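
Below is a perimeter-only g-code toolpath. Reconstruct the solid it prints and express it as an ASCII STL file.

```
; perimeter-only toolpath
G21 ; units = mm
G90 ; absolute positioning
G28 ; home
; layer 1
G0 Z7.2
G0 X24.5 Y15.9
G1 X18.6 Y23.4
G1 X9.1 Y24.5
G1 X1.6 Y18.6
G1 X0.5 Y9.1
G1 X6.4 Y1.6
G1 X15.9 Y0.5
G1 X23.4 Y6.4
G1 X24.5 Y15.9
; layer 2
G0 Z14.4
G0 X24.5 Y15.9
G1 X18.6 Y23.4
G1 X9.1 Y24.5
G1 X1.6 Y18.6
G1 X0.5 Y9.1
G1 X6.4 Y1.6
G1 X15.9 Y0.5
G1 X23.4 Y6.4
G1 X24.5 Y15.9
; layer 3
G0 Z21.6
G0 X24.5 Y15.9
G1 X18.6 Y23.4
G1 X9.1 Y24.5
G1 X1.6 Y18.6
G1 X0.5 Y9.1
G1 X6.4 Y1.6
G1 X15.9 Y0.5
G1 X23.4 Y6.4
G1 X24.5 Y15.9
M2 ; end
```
solid part
  facet normal 0.0000 0.0000 -1.0000
    outer loop
      vertex 9.1 24.5 0.0
      vertex 18.6 23.4 0.0
      vertex 24.5 15.9 0.0
    endloop
  endfacet
  facet normal 0.0000 0.0000 -1.0000
    outer loop
      vertex 1.6 18.6 0.0
      vertex 9.1 24.5 0.0
      vertex 24.5 15.9 0.0
    endloop
  endfacet
  facet normal 0.0000 0.0000 -1.0000
    outer loop
      vertex 0.5 9.1 0.0
      vertex 1.6 18.6 0.0
      vertex 24.5 15.9 0.0
    endloop
  endfacet
  facet normal 0.0000 0.0000 -1.0000
    outer loop
      vertex 6.4 1.6 0.0
      vertex 0.5 9.1 0.0
      vertex 24.5 15.9 0.0
    endloop
  endfacet
  facet normal 0.0000 0.0000 -1.0000
    outer loop
      vertex 15.9 0.5 0.0
      vertex 6.4 1.6 0.0
      vertex 24.5 15.9 0.0
    endloop
  endfacet
  facet normal 0.0000 0.0000 -1.0000
    outer loop
      vertex 23.4 6.4 0.0
      vertex 15.9 0.5 0.0
      vertex 24.5 15.9 0.0
    endloop
  endfacet
  facet normal 0.0000 0.0000 1.0000
    outer loop
      vertex 24.5 15.9 21.6
      vertex 18.6 23.4 21.6
      vertex 9.1 24.5 21.6
    endloop
  endfacet
  facet normal 0.0000 0.0000 1.0000
    outer loop
      vertex 24.5 15.9 21.6
      vertex 9.1 24.5 21.6
      vertex 1.6 18.6 21.6
    endloop
  endfacet
  facet normal 0.0000 0.0000 1.0000
    outer loop
      vertex 24.5 15.9 21.6
      vertex 1.6 18.6 21.6
      vertex 0.5 9.1 21.6
    endloop
  endfacet
  facet normal 0.0000 0.0000 1.0000
    outer loop
      vertex 24.5 15.9 21.6
      vertex 0.5 9.1 21.6
      vertex 6.4 1.6 21.6
    endloop
  endfacet
  facet normal 0.0000 0.0000 1.0000
    outer loop
      vertex 24.5 15.9 21.6
      vertex 6.4 1.6 21.6
      vertex 15.9 0.5 21.6
    endloop
  endfacet
  facet normal 0.0000 0.0000 1.0000
    outer loop
      vertex 24.5 15.9 21.6
      vertex 15.9 0.5 21.6
      vertex 23.4 6.4 21.6
    endloop
  endfacet
  facet normal 0.7860 0.6183 0.0000
    outer loop
      vertex 24.5 15.9 0.0
      vertex 18.6 23.4 0.0
      vertex 18.6 23.4 21.6
    endloop
  endfacet
  facet normal 0.7860 0.6183 0.0000
    outer loop
      vertex 24.5 15.9 0.0
      vertex 18.6 23.4 21.6
      vertex 24.5 15.9 21.6
    endloop
  endfacet
  facet normal 0.1150 0.9934 0.0000
    outer loop
      vertex 18.6 23.4 0.0
      vertex 9.1 24.5 0.0
      vertex 9.1 24.5 21.6
    endloop
  endfacet
  facet normal 0.1150 0.9934 0.0000
    outer loop
      vertex 18.6 23.4 0.0
      vertex 9.1 24.5 21.6
      vertex 18.6 23.4 21.6
    endloop
  endfacet
  facet normal -0.6183 0.7860 0.0000
    outer loop
      vertex 9.1 24.5 0.0
      vertex 1.6 18.6 0.0
      vertex 1.6 18.6 21.6
    endloop
  endfacet
  facet normal -0.6183 0.7860 0.0000
    outer loop
      vertex 9.1 24.5 0.0
      vertex 1.6 18.6 21.6
      vertex 9.1 24.5 21.6
    endloop
  endfacet
  facet normal -0.9934 0.1150 0.0000
    outer loop
      vertex 1.6 18.6 0.0
      vertex 0.5 9.1 0.0
      vertex 0.5 9.1 21.6
    endloop
  endfacet
  facet normal -0.9934 0.1150 0.0000
    outer loop
      vertex 1.6 18.6 0.0
      vertex 0.5 9.1 21.6
      vertex 1.6 18.6 21.6
    endloop
  endfacet
  facet normal -0.7860 -0.6183 0.0000
    outer loop
      vertex 0.5 9.1 0.0
      vertex 6.4 1.6 0.0
      vertex 6.4 1.6 21.6
    endloop
  endfacet
  facet normal -0.7860 -0.6183 0.0000
    outer loop
      vertex 0.5 9.1 0.0
      vertex 6.4 1.6 21.6
      vertex 0.5 9.1 21.6
    endloop
  endfacet
  facet normal -0.1150 -0.9934 0.0000
    outer loop
      vertex 6.4 1.6 0.0
      vertex 15.9 0.5 0.0
      vertex 15.9 0.5 21.6
    endloop
  endfacet
  facet normal -0.1150 -0.9934 0.0000
    outer loop
      vertex 6.4 1.6 0.0
      vertex 15.9 0.5 21.6
      vertex 6.4 1.6 21.6
    endloop
  endfacet
  facet normal 0.6183 -0.7860 0.0000
    outer loop
      vertex 15.9 0.5 0.0
      vertex 23.4 6.4 0.0
      vertex 23.4 6.4 21.6
    endloop
  endfacet
  facet normal 0.6183 -0.7860 0.0000
    outer loop
      vertex 15.9 0.5 0.0
      vertex 23.4 6.4 21.6
      vertex 15.9 0.5 21.6
    endloop
  endfacet
  facet normal 0.9934 -0.1150 0.0000
    outer loop
      vertex 23.4 6.4 0.0
      vertex 24.5 15.9 0.0
      vertex 24.5 15.9 21.6
    endloop
  endfacet
  facet normal 0.9934 -0.1150 0.0000
    outer loop
      vertex 23.4 6.4 0.0
      vertex 24.5 15.9 21.6
      vertex 23.4 6.4 21.6
    endloop
  endfacet
endsolid part

The G0 Z moves step by Δz≈7.2 mm. Every layer's G1 loop is the same polygon, so the solid is a straight extrusion of it from z=0 to z≈21.6. Closing with flat bottom and top caps and triangulating gives 28 facets — a regular 8-sided prism (a cylinder approximated with 8 flat sides), circumscribed radius ≈ 12.5 mm, height ≈ 21.6 mm.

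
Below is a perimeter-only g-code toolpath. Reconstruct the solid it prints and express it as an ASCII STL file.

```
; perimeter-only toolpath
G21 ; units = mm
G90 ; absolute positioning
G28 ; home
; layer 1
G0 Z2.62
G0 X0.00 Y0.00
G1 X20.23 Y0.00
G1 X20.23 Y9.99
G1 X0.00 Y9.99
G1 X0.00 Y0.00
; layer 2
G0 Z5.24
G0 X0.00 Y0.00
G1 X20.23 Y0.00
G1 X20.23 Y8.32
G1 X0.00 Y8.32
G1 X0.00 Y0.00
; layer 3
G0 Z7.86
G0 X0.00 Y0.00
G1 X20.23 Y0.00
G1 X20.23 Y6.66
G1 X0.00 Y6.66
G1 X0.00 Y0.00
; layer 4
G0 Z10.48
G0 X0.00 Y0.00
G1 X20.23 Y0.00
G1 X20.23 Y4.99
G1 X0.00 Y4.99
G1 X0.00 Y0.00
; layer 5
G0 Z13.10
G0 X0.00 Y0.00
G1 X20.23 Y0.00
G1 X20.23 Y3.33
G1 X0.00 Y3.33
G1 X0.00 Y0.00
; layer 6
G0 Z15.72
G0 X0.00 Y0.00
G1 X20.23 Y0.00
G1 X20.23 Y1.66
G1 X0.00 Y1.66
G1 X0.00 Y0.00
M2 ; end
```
solid part
  facet normal 0.0000 0.0000 -1.0000
    outer loop
      vertex 20.23 11.65 0.00
      vertex 20.23 0.00 0.00
      vertex 0.00 0.00 0.00
    endloop
  endfacet
  facet normal 0.0000 0.0000 -1.0000
    outer loop
      vertex 0.00 11.65 0.00
      vertex 20.23 11.65 0.00
      vertex 0.00 0.00 0.00
    endloop
  endfacet
  facet normal 0.0000 -1.0000 0.0000
    outer loop
      vertex 0.00 0.00 0.00
      vertex 20.23 0.00 0.00
      vertex 20.23 0.00 18.34
    endloop
  endfacet
  facet normal 0.0000 -1.0000 0.0000
    outer loop
      vertex 0.00 0.00 0.00
      vertex 20.23 0.00 18.34
      vertex 0.00 0.00 18.34
    endloop
  endfacet
  facet normal 0.0000 0.8441 0.5362
    outer loop
      vertex 0.00 0.00 18.34
      vertex 20.23 0.00 18.34
      vertex 20.23 11.65 0.00
    endloop
  endfacet
  facet normal 0.0000 0.8441 0.5362
    outer loop
      vertex 0.00 0.00 18.34
      vertex 20.23 11.65 0.00
      vertex 0.00 11.65 0.00
    endloop
  endfacet
  facet normal -1.0000 0.0000 0.0000
    outer loop
      vertex 0.00 0.00 18.34
      vertex 0.00 11.65 0.00
      vertex 0.00 0.00 0.00
    endloop
  endfacet
  facet normal 1.0000 0.0000 0.0000
    outer loop
      vertex 20.23 0.00 0.00
      vertex 20.23 11.65 0.00
      vertex 20.23 0.00 18.34
    endloop
  endfacet
endsolid part

The G0 Z moves step by Δz≈2.62 mm. The G1 loops shrink linearly with z, so the solid tapers from its base footprint up to z≈18.3. Closing with a flat bottom cap and the tapered top and triangulating gives 8 facets — a wedge (ramp): 20.2 × 11.7 mm base, rising to 18.3 mm along the y=0 edge and sloping linearly to z=0 at y=11.7.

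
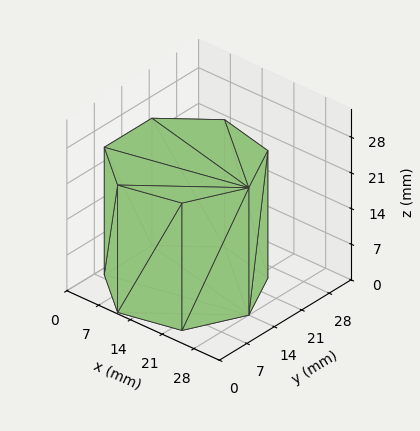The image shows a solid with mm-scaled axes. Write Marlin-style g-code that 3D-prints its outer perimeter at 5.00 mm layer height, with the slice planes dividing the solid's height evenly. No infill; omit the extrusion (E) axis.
Reading the render: the shape is a regular 7-sided prism (a cylinder approximated with 7 flat sides), circumscribed radius ≈ 14 mm, height ≈ 25 mm (dimensions read to the nearest mm from the axis ticks). For the g-code, the solid's height is divided into equal slices at the stated Δz and each level perimeter traced with G1 moves after a G0 lift.

; perimeter-only toolpath
G21 ; units = mm
G90 ; absolute positioning
G28 ; home
; layer 1
G0 Z5.00
G0 X28.00 Y14.00
G1 X22.73 Y24.95
G1 X10.88 Y27.65
G1 X1.39 Y20.07
G1 X1.39 Y7.93
G1 X10.88 Y0.35
G1 X22.73 Y3.05
G1 X28.00 Y14.00
; layer 2
G0 Z10.00
G0 X28.00 Y14.00
G1 X22.73 Y24.95
G1 X10.88 Y27.65
G1 X1.39 Y20.07
G1 X1.39 Y7.93
G1 X10.88 Y0.35
G1 X22.73 Y3.05
G1 X28.00 Y14.00
; layer 3
G0 Z15.00
G0 X28.00 Y14.00
G1 X22.73 Y24.95
G1 X10.88 Y27.65
G1 X1.39 Y20.07
G1 X1.39 Y7.93
G1 X10.88 Y0.35
G1 X22.73 Y3.05
G1 X28.00 Y14.00
; layer 4
G0 Z20.00
G0 X28.00 Y14.00
G1 X22.73 Y24.95
G1 X10.88 Y27.65
G1 X1.39 Y20.07
G1 X1.39 Y7.93
G1 X10.88 Y0.35
G1 X22.73 Y3.05
G1 X28.00 Y14.00
; layer 5
G0 Z25.00
G0 X28.00 Y14.00
G1 X22.73 Y24.95
G1 X10.88 Y27.65
G1 X1.39 Y20.07
G1 X1.39 Y7.93
G1 X10.88 Y0.35
G1 X22.73 Y3.05
G1 X28.00 Y14.00
M2 ; end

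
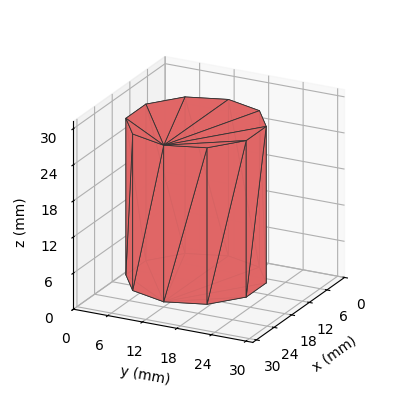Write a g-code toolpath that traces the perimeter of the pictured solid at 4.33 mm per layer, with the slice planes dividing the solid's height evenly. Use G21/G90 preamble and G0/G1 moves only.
Reading the render: the shape is a regular 10-sided prism (a cylinder approximated with 10 flat sides), circumscribed radius ≈ 11 mm, height ≈ 26 mm (dimensions read to the nearest mm from the axis ticks). For the g-code, the solid's height is divided into equal slices at the stated Δz and each level perimeter traced with G1 moves after a G0 lift.

; perimeter-only toolpath
G21 ; units = mm
G90 ; absolute positioning
G28 ; home
; layer 1
G0 Z4.33
G0 X22.00 Y11.00
G1 X19.90 Y17.47
G1 X14.40 Y21.46
G1 X7.60 Y21.46
G1 X2.10 Y17.47
G1 X0.00 Y11.00
G1 X2.10 Y4.53
G1 X7.60 Y0.54
G1 X14.40 Y0.54
G1 X19.90 Y4.53
G1 X22.00 Y11.00
; layer 2
G0 Z8.67
G0 X22.00 Y11.00
G1 X19.90 Y17.47
G1 X14.40 Y21.46
G1 X7.60 Y21.46
G1 X2.10 Y17.47
G1 X0.00 Y11.00
G1 X2.10 Y4.53
G1 X7.60 Y0.54
G1 X14.40 Y0.54
G1 X19.90 Y4.53
G1 X22.00 Y11.00
; layer 3
G0 Z13.00
G0 X22.00 Y11.00
G1 X19.90 Y17.47
G1 X14.40 Y21.46
G1 X7.60 Y21.46
G1 X2.10 Y17.47
G1 X0.00 Y11.00
G1 X2.10 Y4.53
G1 X7.60 Y0.54
G1 X14.40 Y0.54
G1 X19.90 Y4.53
G1 X22.00 Y11.00
; layer 4
G0 Z17.33
G0 X22.00 Y11.00
G1 X19.90 Y17.47
G1 X14.40 Y21.46
G1 X7.60 Y21.46
G1 X2.10 Y17.47
G1 X0.00 Y11.00
G1 X2.10 Y4.53
G1 X7.60 Y0.54
G1 X14.40 Y0.54
G1 X19.90 Y4.53
G1 X22.00 Y11.00
; layer 5
G0 Z21.67
G0 X22.00 Y11.00
G1 X19.90 Y17.47
G1 X14.40 Y21.46
G1 X7.60 Y21.46
G1 X2.10 Y17.47
G1 X0.00 Y11.00
G1 X2.10 Y4.53
G1 X7.60 Y0.54
G1 X14.40 Y0.54
G1 X19.90 Y4.53
G1 X22.00 Y11.00
; layer 6
G0 Z26.00
G0 X22.00 Y11.00
G1 X19.90 Y17.47
G1 X14.40 Y21.46
G1 X7.60 Y21.46
G1 X2.10 Y17.47
G1 X0.00 Y11.00
G1 X2.10 Y4.53
G1 X7.60 Y0.54
G1 X14.40 Y0.54
G1 X19.90 Y4.53
G1 X22.00 Y11.00
M2 ; end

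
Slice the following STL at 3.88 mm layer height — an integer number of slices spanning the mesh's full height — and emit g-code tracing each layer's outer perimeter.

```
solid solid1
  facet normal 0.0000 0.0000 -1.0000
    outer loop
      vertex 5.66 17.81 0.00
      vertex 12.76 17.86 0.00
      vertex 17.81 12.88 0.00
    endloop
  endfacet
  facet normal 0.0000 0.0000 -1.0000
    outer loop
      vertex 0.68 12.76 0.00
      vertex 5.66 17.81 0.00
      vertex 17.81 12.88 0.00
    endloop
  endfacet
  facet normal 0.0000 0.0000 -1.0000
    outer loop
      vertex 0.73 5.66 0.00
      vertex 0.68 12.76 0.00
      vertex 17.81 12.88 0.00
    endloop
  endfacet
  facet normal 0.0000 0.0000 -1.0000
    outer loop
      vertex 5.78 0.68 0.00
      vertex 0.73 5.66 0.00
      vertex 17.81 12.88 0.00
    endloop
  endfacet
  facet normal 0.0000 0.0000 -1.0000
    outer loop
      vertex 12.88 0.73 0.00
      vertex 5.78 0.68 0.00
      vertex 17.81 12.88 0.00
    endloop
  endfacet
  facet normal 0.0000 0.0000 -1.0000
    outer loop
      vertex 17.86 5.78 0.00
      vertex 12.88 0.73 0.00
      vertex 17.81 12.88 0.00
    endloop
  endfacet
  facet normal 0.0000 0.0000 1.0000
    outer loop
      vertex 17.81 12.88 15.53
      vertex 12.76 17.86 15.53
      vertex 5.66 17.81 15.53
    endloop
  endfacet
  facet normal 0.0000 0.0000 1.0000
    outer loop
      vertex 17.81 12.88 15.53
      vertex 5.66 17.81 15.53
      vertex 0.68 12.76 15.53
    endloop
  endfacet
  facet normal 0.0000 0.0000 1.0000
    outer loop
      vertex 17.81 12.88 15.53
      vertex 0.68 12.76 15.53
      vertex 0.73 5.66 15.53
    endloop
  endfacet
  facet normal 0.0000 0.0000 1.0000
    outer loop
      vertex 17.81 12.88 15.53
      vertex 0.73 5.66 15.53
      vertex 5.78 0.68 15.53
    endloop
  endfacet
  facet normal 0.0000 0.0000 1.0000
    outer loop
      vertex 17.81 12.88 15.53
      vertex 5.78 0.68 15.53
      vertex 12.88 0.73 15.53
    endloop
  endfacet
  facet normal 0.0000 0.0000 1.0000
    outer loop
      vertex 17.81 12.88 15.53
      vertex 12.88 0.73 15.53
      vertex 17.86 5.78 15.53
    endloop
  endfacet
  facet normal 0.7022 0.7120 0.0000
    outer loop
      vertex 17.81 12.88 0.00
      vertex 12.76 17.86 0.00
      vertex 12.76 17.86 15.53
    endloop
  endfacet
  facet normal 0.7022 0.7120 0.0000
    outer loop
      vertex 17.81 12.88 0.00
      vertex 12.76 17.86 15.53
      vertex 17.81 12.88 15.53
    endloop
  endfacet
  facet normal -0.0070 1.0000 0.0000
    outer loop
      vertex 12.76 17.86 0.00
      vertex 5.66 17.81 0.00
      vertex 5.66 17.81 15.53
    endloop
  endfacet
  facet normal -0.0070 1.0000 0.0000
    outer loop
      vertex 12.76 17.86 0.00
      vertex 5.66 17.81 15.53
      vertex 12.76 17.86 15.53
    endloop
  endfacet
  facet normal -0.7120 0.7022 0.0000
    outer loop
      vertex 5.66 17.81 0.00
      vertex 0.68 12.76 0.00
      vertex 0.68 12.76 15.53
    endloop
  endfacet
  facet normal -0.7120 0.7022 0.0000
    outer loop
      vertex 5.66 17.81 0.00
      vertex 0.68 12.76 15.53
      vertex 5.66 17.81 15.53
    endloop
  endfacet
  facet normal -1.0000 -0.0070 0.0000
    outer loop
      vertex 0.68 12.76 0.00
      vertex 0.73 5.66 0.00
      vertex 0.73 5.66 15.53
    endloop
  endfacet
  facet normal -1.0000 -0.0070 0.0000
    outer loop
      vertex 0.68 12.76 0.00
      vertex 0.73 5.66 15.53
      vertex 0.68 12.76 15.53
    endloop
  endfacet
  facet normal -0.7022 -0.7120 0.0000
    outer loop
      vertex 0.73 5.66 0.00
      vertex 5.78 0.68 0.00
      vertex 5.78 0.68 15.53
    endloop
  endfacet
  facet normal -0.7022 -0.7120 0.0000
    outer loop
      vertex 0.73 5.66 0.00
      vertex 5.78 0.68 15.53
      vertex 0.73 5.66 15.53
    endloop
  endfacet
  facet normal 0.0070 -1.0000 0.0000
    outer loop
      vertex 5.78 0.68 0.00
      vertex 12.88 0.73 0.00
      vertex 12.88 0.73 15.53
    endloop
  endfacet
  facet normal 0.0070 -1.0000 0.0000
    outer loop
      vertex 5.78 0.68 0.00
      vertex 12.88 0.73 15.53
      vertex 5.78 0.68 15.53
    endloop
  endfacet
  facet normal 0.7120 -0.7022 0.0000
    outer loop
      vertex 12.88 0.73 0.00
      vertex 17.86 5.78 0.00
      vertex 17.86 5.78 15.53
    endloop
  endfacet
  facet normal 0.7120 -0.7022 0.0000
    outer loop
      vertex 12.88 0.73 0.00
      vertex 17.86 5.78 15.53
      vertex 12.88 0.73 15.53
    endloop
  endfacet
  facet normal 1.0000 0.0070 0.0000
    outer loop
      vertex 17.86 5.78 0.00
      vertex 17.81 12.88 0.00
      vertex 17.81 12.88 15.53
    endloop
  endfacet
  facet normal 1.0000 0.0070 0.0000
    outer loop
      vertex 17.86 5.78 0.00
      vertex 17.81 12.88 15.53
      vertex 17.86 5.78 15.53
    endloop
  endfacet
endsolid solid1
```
; perimeter-only toolpath
G21 ; units = mm
G90 ; absolute positioning
G28 ; home
; layer 1
G0 Z3.88
G0 X17.81 Y12.88
G1 X12.76 Y17.86
G1 X5.66 Y17.81
G1 X0.68 Y12.76
G1 X0.73 Y5.66
G1 X5.78 Y0.68
G1 X12.88 Y0.73
G1 X17.86 Y5.78
G1 X17.81 Y12.88
; layer 2
G0 Z7.76
G0 X17.81 Y12.88
G1 X12.76 Y17.86
G1 X5.66 Y17.81
G1 X0.68 Y12.76
G1 X0.73 Y5.66
G1 X5.78 Y0.68
G1 X12.88 Y0.73
G1 X17.86 Y5.78
G1 X17.81 Y12.88
; layer 3
G0 Z11.65
G0 X17.81 Y12.88
G1 X12.76 Y17.86
G1 X5.66 Y17.81
G1 X0.68 Y12.76
G1 X0.73 Y5.66
G1 X5.78 Y0.68
G1 X12.88 Y0.73
G1 X17.86 Y5.78
G1 X17.81 Y12.88
; layer 4
G0 Z15.53
G0 X17.81 Y12.88
G1 X12.76 Y17.86
G1 X5.66 Y17.81
G1 X0.68 Y12.76
G1 X0.73 Y5.66
G1 X5.78 Y0.68
G1 X12.88 Y0.73
G1 X17.86 Y5.78
G1 X17.81 Y12.88
M2 ; end

The solid is a regular 8-sided prism (a cylinder approximated with 8 flat sides), circumscribed radius ≈ 9.27 mm, height ≈ 15.5 mm. Slicing at Δz = 3.88 mm — 4 equal slices spanning the solid's height, so layer i sits at z = i·h/4 — gives 4 non-empty perimeters. Each is a 8-segment closed polygon; G0 lifts to the layer z and rapids to the start vertex, then G1 traces the edges.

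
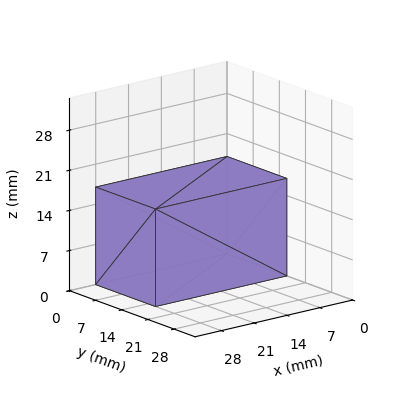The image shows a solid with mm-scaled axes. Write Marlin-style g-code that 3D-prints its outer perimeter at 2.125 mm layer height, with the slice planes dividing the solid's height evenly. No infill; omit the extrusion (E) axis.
Reading the render: the shape is a rectangular box, roughly 28 × 16 mm footprint and 17 mm tall (dimensions read to the nearest mm from the axis ticks). For the g-code, the solid's height is divided into equal slices at the stated Δz and each level perimeter traced with G1 moves after a G0 lift.

; perimeter-only toolpath
G21 ; units = mm
G90 ; absolute positioning
G28 ; home
; layer 1
G0 Z2.125
G0 X0.000 Y0.000
G1 X28.000 Y0.000
G1 X28.000 Y16.000
G1 X0.000 Y16.000
G1 X0.000 Y0.000
; layer 2
G0 Z4.250
G0 X0.000 Y0.000
G1 X28.000 Y0.000
G1 X28.000 Y16.000
G1 X0.000 Y16.000
G1 X0.000 Y0.000
; layer 3
G0 Z6.375
G0 X0.000 Y0.000
G1 X28.000 Y0.000
G1 X28.000 Y16.000
G1 X0.000 Y16.000
G1 X0.000 Y0.000
; layer 4
G0 Z8.500
G0 X0.000 Y0.000
G1 X28.000 Y0.000
G1 X28.000 Y16.000
G1 X0.000 Y16.000
G1 X0.000 Y0.000
; layer 5
G0 Z10.625
G0 X0.000 Y0.000
G1 X28.000 Y0.000
G1 X28.000 Y16.000
G1 X0.000 Y16.000
G1 X0.000 Y0.000
; layer 6
G0 Z12.750
G0 X0.000 Y0.000
G1 X28.000 Y0.000
G1 X28.000 Y16.000
G1 X0.000 Y16.000
G1 X0.000 Y0.000
; layer 7
G0 Z14.875
G0 X0.000 Y0.000
G1 X28.000 Y0.000
G1 X28.000 Y16.000
G1 X0.000 Y16.000
G1 X0.000 Y0.000
; layer 8
G0 Z17.000
G0 X0.000 Y0.000
G1 X28.000 Y0.000
G1 X28.000 Y16.000
G1 X0.000 Y16.000
G1 X0.000 Y0.000
M2 ; end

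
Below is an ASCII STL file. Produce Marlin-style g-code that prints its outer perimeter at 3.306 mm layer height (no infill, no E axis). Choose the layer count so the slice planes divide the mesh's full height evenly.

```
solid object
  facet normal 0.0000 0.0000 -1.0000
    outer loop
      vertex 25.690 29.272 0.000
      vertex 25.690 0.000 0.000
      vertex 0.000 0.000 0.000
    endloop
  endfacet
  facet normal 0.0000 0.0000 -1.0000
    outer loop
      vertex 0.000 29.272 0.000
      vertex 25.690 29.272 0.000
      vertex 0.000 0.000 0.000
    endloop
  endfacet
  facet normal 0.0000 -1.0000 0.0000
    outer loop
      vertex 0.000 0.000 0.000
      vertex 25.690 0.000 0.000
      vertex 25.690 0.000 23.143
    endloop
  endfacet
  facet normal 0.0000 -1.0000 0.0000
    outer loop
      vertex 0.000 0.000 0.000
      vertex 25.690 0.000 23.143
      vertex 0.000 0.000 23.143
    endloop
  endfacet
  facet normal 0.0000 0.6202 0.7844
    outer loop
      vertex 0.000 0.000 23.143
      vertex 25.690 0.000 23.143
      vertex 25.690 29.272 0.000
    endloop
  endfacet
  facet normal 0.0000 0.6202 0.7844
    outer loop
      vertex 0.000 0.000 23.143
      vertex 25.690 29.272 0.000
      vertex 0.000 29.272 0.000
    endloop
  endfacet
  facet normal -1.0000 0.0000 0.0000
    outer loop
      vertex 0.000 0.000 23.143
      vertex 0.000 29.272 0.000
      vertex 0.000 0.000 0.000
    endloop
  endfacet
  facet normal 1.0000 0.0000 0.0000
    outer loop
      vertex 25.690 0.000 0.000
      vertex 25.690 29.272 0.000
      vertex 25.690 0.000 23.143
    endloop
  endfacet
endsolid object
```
; perimeter-only toolpath
G21 ; units = mm
G90 ; absolute positioning
G28 ; home
; layer 1
G0 Z3.306
G0 X0.000 Y0.000
G1 X25.690 Y0.000
G1 X25.690 Y25.090
G1 X0.000 Y25.090
G1 X0.000 Y0.000
; layer 2
G0 Z6.612
G0 X0.000 Y0.000
G1 X25.690 Y0.000
G1 X25.690 Y20.909
G1 X0.000 Y20.909
G1 X0.000 Y0.000
; layer 3
G0 Z9.918
G0 X0.000 Y0.000
G1 X25.690 Y0.000
G1 X25.690 Y16.727
G1 X0.000 Y16.727
G1 X0.000 Y0.000
; layer 4
G0 Z13.225
G0 X0.000 Y0.000
G1 X25.690 Y0.000
G1 X25.690 Y12.545
G1 X0.000 Y12.545
G1 X0.000 Y0.000
; layer 5
G0 Z16.531
G0 X0.000 Y0.000
G1 X25.690 Y0.000
G1 X25.690 Y8.363
G1 X0.000 Y8.363
G1 X0.000 Y0.000
; layer 6
G0 Z19.837
G0 X0.000 Y0.000
G1 X25.690 Y0.000
G1 X25.690 Y4.182
G1 X0.000 Y4.182
G1 X0.000 Y0.000
M2 ; end

The solid is a wedge (ramp): 25.7 × 29.3 mm base, rising to 23.1 mm along the y=0 edge and sloping linearly to z=0 at y=29.3. Slicing at Δz = 3.306 mm — 7 equal slices spanning the solid's height, so layer i sits at z = i·h/7 — gives 6 non-empty perimeters. Each is a 4-segment closed polygon; G0 lifts to the layer z and rapids to the start vertex, then G1 traces the edges. The cross-section shrinks linearly with z (the slice at the apex is degenerate and omitted).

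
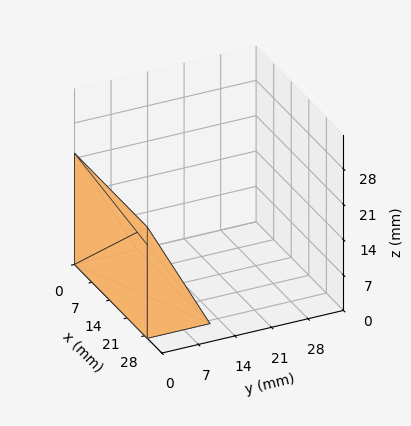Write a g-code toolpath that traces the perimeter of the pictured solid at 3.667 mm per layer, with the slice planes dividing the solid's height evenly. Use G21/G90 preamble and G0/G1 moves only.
Reading the render: the shape is a wedge (ramp): 29 × 12 mm base, rising to 22 mm along the y=0 edge and sloping linearly to z=0 at y=12 (dimensions read to the nearest mm from the axis ticks). For the g-code, the solid's height is divided into equal slices at the stated Δz and each level perimeter traced with G1 moves after a G0 lift.

; perimeter-only toolpath
G21 ; units = mm
G90 ; absolute positioning
G28 ; home
; layer 1
G0 Z3.667
G0 X0.000 Y0.000
G1 X29.000 Y0.000
G1 X29.000 Y10.000
G1 X0.000 Y10.000
G1 X0.000 Y0.000
; layer 2
G0 Z7.333
G0 X0.000 Y0.000
G1 X29.000 Y0.000
G1 X29.000 Y8.000
G1 X0.000 Y8.000
G1 X0.000 Y0.000
; layer 3
G0 Z11.000
G0 X0.000 Y0.000
G1 X29.000 Y0.000
G1 X29.000 Y6.000
G1 X0.000 Y6.000
G1 X0.000 Y0.000
; layer 4
G0 Z14.667
G0 X0.000 Y0.000
G1 X29.000 Y0.000
G1 X29.000 Y4.000
G1 X0.000 Y4.000
G1 X0.000 Y0.000
; layer 5
G0 Z18.333
G0 X0.000 Y0.000
G1 X29.000 Y0.000
G1 X29.000 Y2.000
G1 X0.000 Y2.000
G1 X0.000 Y0.000
M2 ; end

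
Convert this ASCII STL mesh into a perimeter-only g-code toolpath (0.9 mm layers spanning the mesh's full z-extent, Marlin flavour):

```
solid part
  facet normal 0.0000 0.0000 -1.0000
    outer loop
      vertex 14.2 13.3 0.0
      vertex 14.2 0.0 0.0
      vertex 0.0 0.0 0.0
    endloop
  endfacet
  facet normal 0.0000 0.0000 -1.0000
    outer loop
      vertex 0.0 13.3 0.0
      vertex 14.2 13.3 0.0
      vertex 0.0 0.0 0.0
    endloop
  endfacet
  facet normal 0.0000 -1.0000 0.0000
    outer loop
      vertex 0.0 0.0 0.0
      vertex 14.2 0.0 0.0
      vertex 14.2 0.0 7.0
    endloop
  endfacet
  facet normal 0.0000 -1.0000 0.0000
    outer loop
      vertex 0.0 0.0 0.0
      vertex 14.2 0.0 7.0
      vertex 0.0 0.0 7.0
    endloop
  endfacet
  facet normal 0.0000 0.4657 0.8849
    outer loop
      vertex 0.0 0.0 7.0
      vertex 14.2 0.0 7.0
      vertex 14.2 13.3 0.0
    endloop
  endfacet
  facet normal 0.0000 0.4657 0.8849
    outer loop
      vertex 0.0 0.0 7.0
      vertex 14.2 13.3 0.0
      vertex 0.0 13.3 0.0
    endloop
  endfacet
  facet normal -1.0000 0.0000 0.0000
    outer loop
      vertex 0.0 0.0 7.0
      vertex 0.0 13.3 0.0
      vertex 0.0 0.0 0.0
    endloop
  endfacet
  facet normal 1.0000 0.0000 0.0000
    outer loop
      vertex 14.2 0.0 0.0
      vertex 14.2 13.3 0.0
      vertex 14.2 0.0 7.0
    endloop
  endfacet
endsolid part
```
; perimeter-only toolpath
G21 ; units = mm
G90 ; absolute positioning
G28 ; home
; layer 1
G0 Z0.9
G0 X0.0 Y0.0
G1 X14.2 Y0.0
G1 X14.2 Y11.6
G1 X0.0 Y11.6
G1 X0.0 Y0.0
; layer 2
G0 Z1.8
G0 X0.0 Y0.0
G1 X14.2 Y0.0
G1 X14.2 Y10.0
G1 X0.0 Y10.0
G1 X0.0 Y0.0
; layer 3
G0 Z2.6
G0 X0.0 Y0.0
G1 X14.2 Y0.0
G1 X14.2 Y8.3
G1 X0.0 Y8.3
G1 X0.0 Y0.0
; layer 4
G0 Z3.5
G0 X0.0 Y0.0
G1 X14.2 Y0.0
G1 X14.2 Y6.7
G1 X0.0 Y6.7
G1 X0.0 Y0.0
; layer 5
G0 Z4.4
G0 X0.0 Y0.0
G1 X14.2 Y0.0
G1 X14.2 Y5.0
G1 X0.0 Y5.0
G1 X0.0 Y0.0
; layer 6
G0 Z5.2
G0 X0.0 Y0.0
G1 X14.2 Y0.0
G1 X14.2 Y3.3
G1 X0.0 Y3.3
G1 X0.0 Y0.0
; layer 7
G0 Z6.1
G0 X0.0 Y0.0
G1 X14.2 Y0.0
G1 X14.2 Y1.7
G1 X0.0 Y1.7
G1 X0.0 Y0.0
M2 ; end

The solid is a wedge (ramp): 14.2 × 13.3 mm base, rising to 7 mm along the y=0 edge and sloping linearly to z=0 at y=13.3. Slicing at Δz = 0.9 mm — 8 equal slices spanning the solid's height, so layer i sits at z = i·h/8 — gives 7 non-empty perimeters. Each is a 4-segment closed polygon; G0 lifts to the layer z and rapids to the start vertex, then G1 traces the edges. The cross-section shrinks linearly with z (the slice at the apex is degenerate and omitted).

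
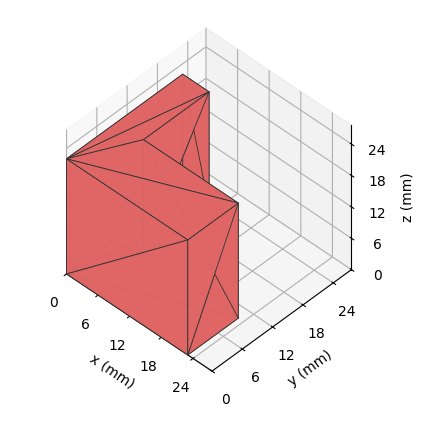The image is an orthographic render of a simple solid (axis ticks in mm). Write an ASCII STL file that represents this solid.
Reading the render: the shape is an L-shaped prism: outer 23 × 23 mm, arm thicknesses ≈ 10 mm (horizontal) and 5 mm (vertical), extruded 22 mm in z (dimensions read to the nearest mm from the axis ticks). For the STL, each face is triangulated and given an outward normal.

solid part
  facet normal 0.0000 0.0000 -1.0000
    outer loop
      vertex 23.000 10.000 0.000
      vertex 23.000 0.000 0.000
      vertex 0.000 0.000 0.000
    endloop
  endfacet
  facet normal 0.0000 0.0000 -1.0000
    outer loop
      vertex 5.000 10.000 0.000
      vertex 23.000 10.000 0.000
      vertex 0.000 0.000 0.000
    endloop
  endfacet
  facet normal 0.0000 0.0000 -1.0000
    outer loop
      vertex 5.000 23.000 0.000
      vertex 5.000 10.000 0.000
      vertex 0.000 0.000 0.000
    endloop
  endfacet
  facet normal 0.0000 0.0000 -1.0000
    outer loop
      vertex 0.000 23.000 0.000
      vertex 5.000 23.000 0.000
      vertex 0.000 0.000 0.000
    endloop
  endfacet
  facet normal 0.0000 0.0000 1.0000
    outer loop
      vertex 0.000 0.000 22.000
      vertex 23.000 0.000 22.000
      vertex 23.000 10.000 22.000
    endloop
  endfacet
  facet normal 0.0000 0.0000 1.0000
    outer loop
      vertex 0.000 0.000 22.000
      vertex 23.000 10.000 22.000
      vertex 5.000 10.000 22.000
    endloop
  endfacet
  facet normal 0.0000 0.0000 1.0000
    outer loop
      vertex 0.000 0.000 22.000
      vertex 5.000 10.000 22.000
      vertex 5.000 23.000 22.000
    endloop
  endfacet
  facet normal 0.0000 0.0000 1.0000
    outer loop
      vertex 0.000 0.000 22.000
      vertex 5.000 23.000 22.000
      vertex 0.000 23.000 22.000
    endloop
  endfacet
  facet normal 0.0000 -1.0000 0.0000
    outer loop
      vertex 0.000 0.000 0.000
      vertex 23.000 0.000 0.000
      vertex 23.000 0.000 22.000
    endloop
  endfacet
  facet normal 0.0000 -1.0000 0.0000
    outer loop
      vertex 0.000 0.000 0.000
      vertex 23.000 0.000 22.000
      vertex 0.000 0.000 22.000
    endloop
  endfacet
  facet normal 1.0000 0.0000 0.0000
    outer loop
      vertex 23.000 0.000 0.000
      vertex 23.000 10.000 0.000
      vertex 23.000 10.000 22.000
    endloop
  endfacet
  facet normal 1.0000 0.0000 0.0000
    outer loop
      vertex 23.000 0.000 0.000
      vertex 23.000 10.000 22.000
      vertex 23.000 0.000 22.000
    endloop
  endfacet
  facet normal 0.0000 1.0000 0.0000
    outer loop
      vertex 23.000 10.000 0.000
      vertex 5.000 10.000 0.000
      vertex 5.000 10.000 22.000
    endloop
  endfacet
  facet normal 0.0000 1.0000 0.0000
    outer loop
      vertex 23.000 10.000 0.000
      vertex 5.000 10.000 22.000
      vertex 23.000 10.000 22.000
    endloop
  endfacet
  facet normal 1.0000 0.0000 0.0000
    outer loop
      vertex 5.000 10.000 0.000
      vertex 5.000 23.000 0.000
      vertex 5.000 23.000 22.000
    endloop
  endfacet
  facet normal 1.0000 0.0000 0.0000
    outer loop
      vertex 5.000 10.000 0.000
      vertex 5.000 23.000 22.000
      vertex 5.000 10.000 22.000
    endloop
  endfacet
  facet normal 0.0000 1.0000 0.0000
    outer loop
      vertex 5.000 23.000 0.000
      vertex 0.000 23.000 0.000
      vertex 0.000 23.000 22.000
    endloop
  endfacet
  facet normal 0.0000 1.0000 0.0000
    outer loop
      vertex 5.000 23.000 0.000
      vertex 0.000 23.000 22.000
      vertex 5.000 23.000 22.000
    endloop
  endfacet
  facet normal -1.0000 0.0000 0.0000
    outer loop
      vertex 0.000 23.000 0.000
      vertex 0.000 0.000 0.000
      vertex 0.000 0.000 22.000
    endloop
  endfacet
  facet normal -1.0000 0.0000 0.0000
    outer loop
      vertex 0.000 23.000 0.000
      vertex 0.000 0.000 22.000
      vertex 0.000 23.000 22.000
    endloop
  endfacet
endsolid part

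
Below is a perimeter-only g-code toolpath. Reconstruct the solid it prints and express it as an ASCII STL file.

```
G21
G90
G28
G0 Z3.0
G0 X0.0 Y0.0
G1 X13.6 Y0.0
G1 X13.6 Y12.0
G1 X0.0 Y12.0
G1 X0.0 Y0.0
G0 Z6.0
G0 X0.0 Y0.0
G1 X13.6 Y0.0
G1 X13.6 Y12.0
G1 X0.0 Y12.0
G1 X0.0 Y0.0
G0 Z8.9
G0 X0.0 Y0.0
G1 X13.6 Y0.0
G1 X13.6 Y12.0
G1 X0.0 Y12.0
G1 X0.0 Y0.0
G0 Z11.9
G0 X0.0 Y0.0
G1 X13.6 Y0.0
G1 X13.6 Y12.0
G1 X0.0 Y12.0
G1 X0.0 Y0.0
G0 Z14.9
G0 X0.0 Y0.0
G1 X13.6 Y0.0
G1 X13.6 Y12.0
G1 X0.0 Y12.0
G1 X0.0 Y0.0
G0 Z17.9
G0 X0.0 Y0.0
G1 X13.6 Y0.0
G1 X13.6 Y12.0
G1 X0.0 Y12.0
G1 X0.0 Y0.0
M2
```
solid part
  facet normal 0.0000 0.0000 -1.0000
    outer loop
      vertex 13.6 12.0 0.0
      vertex 13.6 0.0 0.0
      vertex 0.0 0.0 0.0
    endloop
  endfacet
  facet normal 0.0000 0.0000 -1.0000
    outer loop
      vertex 0.0 12.0 0.0
      vertex 13.6 12.0 0.0
      vertex 0.0 0.0 0.0
    endloop
  endfacet
  facet normal 0.0000 0.0000 1.0000
    outer loop
      vertex 0.0 0.0 17.9
      vertex 13.6 0.0 17.9
      vertex 13.6 12.0 17.9
    endloop
  endfacet
  facet normal 0.0000 0.0000 1.0000
    outer loop
      vertex 0.0 0.0 17.9
      vertex 13.6 12.0 17.9
      vertex 0.0 12.0 17.9
    endloop
  endfacet
  facet normal 0.0000 -1.0000 0.0000
    outer loop
      vertex 0.0 0.0 0.0
      vertex 13.6 0.0 0.0
      vertex 13.6 0.0 17.9
    endloop
  endfacet
  facet normal 0.0000 -1.0000 0.0000
    outer loop
      vertex 0.0 0.0 0.0
      vertex 13.6 0.0 17.9
      vertex 0.0 0.0 17.9
    endloop
  endfacet
  facet normal 0.0000 1.0000 0.0000
    outer loop
      vertex 13.6 12.0 17.9
      vertex 13.6 12.0 0.0
      vertex 0.0 12.0 0.0
    endloop
  endfacet
  facet normal 0.0000 1.0000 0.0000
    outer loop
      vertex 0.0 12.0 17.9
      vertex 13.6 12.0 17.9
      vertex 0.0 12.0 0.0
    endloop
  endfacet
  facet normal -1.0000 0.0000 0.0000
    outer loop
      vertex 0.0 12.0 17.9
      vertex 0.0 12.0 0.0
      vertex 0.0 0.0 0.0
    endloop
  endfacet
  facet normal -1.0000 0.0000 0.0000
    outer loop
      vertex 0.0 0.0 17.9
      vertex 0.0 12.0 17.9
      vertex 0.0 0.0 0.0
    endloop
  endfacet
  facet normal 1.0000 0.0000 0.0000
    outer loop
      vertex 13.6 0.0 0.0
      vertex 13.6 12.0 0.0
      vertex 13.6 12.0 17.9
    endloop
  endfacet
  facet normal 1.0000 0.0000 0.0000
    outer loop
      vertex 13.6 0.0 0.0
      vertex 13.6 12.0 17.9
      vertex 13.6 0.0 17.9
    endloop
  endfacet
endsolid part

The G0 Z moves step by Δz≈3.0 mm. Every layer's G1 loop is the same polygon, so the solid is a straight extrusion of it from z=0 to z≈17.9. Closing with flat bottom and top caps and triangulating gives 12 facets — a rectangular box, roughly 13.6 × 12 mm footprint and 17.9 mm tall.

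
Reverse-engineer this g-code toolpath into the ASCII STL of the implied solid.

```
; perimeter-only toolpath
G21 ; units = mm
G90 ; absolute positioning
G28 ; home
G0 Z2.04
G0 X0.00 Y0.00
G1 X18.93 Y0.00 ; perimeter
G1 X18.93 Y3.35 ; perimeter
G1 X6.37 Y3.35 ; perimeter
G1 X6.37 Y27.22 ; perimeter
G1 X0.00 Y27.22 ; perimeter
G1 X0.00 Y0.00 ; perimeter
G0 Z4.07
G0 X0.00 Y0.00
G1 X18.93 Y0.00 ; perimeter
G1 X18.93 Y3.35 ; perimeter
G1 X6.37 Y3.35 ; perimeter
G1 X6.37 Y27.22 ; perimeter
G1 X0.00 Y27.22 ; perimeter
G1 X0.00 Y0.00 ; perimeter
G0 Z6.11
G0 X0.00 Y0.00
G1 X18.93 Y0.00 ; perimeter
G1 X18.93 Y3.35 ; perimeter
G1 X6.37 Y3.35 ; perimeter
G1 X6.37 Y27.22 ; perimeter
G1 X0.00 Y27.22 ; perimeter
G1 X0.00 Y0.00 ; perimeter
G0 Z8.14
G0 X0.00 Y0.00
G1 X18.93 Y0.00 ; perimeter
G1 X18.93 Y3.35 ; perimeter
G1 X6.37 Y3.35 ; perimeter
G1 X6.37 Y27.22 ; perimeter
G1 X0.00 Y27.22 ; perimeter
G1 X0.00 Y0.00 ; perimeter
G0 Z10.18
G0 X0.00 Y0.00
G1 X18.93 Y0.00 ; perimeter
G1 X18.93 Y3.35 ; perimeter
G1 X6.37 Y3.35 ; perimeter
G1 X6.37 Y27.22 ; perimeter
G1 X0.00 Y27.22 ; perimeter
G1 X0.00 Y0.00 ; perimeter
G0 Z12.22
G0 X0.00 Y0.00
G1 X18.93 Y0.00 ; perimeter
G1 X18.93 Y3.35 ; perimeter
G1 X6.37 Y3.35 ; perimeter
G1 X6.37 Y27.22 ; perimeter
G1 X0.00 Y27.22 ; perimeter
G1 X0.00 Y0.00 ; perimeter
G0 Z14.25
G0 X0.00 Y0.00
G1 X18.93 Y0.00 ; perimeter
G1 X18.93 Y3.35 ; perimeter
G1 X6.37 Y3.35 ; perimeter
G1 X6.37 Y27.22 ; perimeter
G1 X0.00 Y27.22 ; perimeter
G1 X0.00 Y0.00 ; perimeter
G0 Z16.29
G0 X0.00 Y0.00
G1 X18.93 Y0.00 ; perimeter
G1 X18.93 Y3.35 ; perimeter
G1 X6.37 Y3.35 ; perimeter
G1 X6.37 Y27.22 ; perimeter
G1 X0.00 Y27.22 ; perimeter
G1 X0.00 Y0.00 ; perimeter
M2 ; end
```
solid part
  facet normal 0.0000 0.0000 -1.0000
    outer loop
      vertex 18.93 3.35 0.00
      vertex 18.93 0.00 0.00
      vertex 0.00 0.00 0.00
    endloop
  endfacet
  facet normal 0.0000 0.0000 -1.0000
    outer loop
      vertex 6.37 3.35 0.00
      vertex 18.93 3.35 0.00
      vertex 0.00 0.00 0.00
    endloop
  endfacet
  facet normal 0.0000 0.0000 -1.0000
    outer loop
      vertex 6.37 27.22 0.00
      vertex 6.37 3.35 0.00
      vertex 0.00 0.00 0.00
    endloop
  endfacet
  facet normal 0.0000 0.0000 -1.0000
    outer loop
      vertex 0.00 27.22 0.00
      vertex 6.37 27.22 0.00
      vertex 0.00 0.00 0.00
    endloop
  endfacet
  facet normal 0.0000 0.0000 1.0000
    outer loop
      vertex 0.00 0.00 16.29
      vertex 18.93 0.00 16.29
      vertex 18.93 3.35 16.29
    endloop
  endfacet
  facet normal 0.0000 0.0000 1.0000
    outer loop
      vertex 0.00 0.00 16.29
      vertex 18.93 3.35 16.29
      vertex 6.37 3.35 16.29
    endloop
  endfacet
  facet normal 0.0000 0.0000 1.0000
    outer loop
      vertex 0.00 0.00 16.29
      vertex 6.37 3.35 16.29
      vertex 6.37 27.22 16.29
    endloop
  endfacet
  facet normal 0.0000 0.0000 1.0000
    outer loop
      vertex 0.00 0.00 16.29
      vertex 6.37 27.22 16.29
      vertex 0.00 27.22 16.29
    endloop
  endfacet
  facet normal 0.0000 -1.0000 0.0000
    outer loop
      vertex 0.00 0.00 0.00
      vertex 18.93 0.00 0.00
      vertex 18.93 0.00 16.29
    endloop
  endfacet
  facet normal 0.0000 -1.0000 0.0000
    outer loop
      vertex 0.00 0.00 0.00
      vertex 18.93 0.00 16.29
      vertex 0.00 0.00 16.29
    endloop
  endfacet
  facet normal 1.0000 0.0000 0.0000
    outer loop
      vertex 18.93 0.00 0.00
      vertex 18.93 3.35 0.00
      vertex 18.93 3.35 16.29
    endloop
  endfacet
  facet normal 1.0000 0.0000 0.0000
    outer loop
      vertex 18.93 0.00 0.00
      vertex 18.93 3.35 16.29
      vertex 18.93 0.00 16.29
    endloop
  endfacet
  facet normal 0.0000 1.0000 0.0000
    outer loop
      vertex 18.93 3.35 0.00
      vertex 6.37 3.35 0.00
      vertex 6.37 3.35 16.29
    endloop
  endfacet
  facet normal 0.0000 1.0000 0.0000
    outer loop
      vertex 18.93 3.35 0.00
      vertex 6.37 3.35 16.29
      vertex 18.93 3.35 16.29
    endloop
  endfacet
  facet normal 1.0000 0.0000 0.0000
    outer loop
      vertex 6.37 3.35 0.00
      vertex 6.37 27.22 0.00
      vertex 6.37 27.22 16.29
    endloop
  endfacet
  facet normal 1.0000 0.0000 0.0000
    outer loop
      vertex 6.37 3.35 0.00
      vertex 6.37 27.22 16.29
      vertex 6.37 3.35 16.29
    endloop
  endfacet
  facet normal 0.0000 1.0000 0.0000
    outer loop
      vertex 6.37 27.22 0.00
      vertex 0.00 27.22 0.00
      vertex 0.00 27.22 16.29
    endloop
  endfacet
  facet normal 0.0000 1.0000 0.0000
    outer loop
      vertex 6.37 27.22 0.00
      vertex 0.00 27.22 16.29
      vertex 6.37 27.22 16.29
    endloop
  endfacet
  facet normal -1.0000 0.0000 0.0000
    outer loop
      vertex 0.00 27.22 0.00
      vertex 0.00 0.00 0.00
      vertex 0.00 0.00 16.29
    endloop
  endfacet
  facet normal -1.0000 0.0000 0.0000
    outer loop
      vertex 0.00 27.22 0.00
      vertex 0.00 0.00 16.29
      vertex 0.00 27.22 16.29
    endloop
  endfacet
endsolid part

The G0 Z moves step by Δz≈2.04 mm. Every layer's G1 loop is the same polygon, so the solid is a straight extrusion of it from z=0 to z≈16.3. Closing with flat bottom and top caps and triangulating gives 20 facets — an L-shaped prism: outer 18.9 × 27.2 mm, arm thicknesses ≈ 3.35 mm (horizontal) and 6.37 mm (vertical), extruded 16.3 mm in z.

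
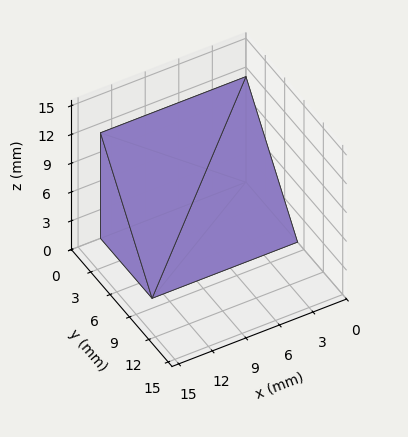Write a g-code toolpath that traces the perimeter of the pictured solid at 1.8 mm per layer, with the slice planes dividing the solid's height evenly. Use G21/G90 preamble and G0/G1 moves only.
Reading the render: the shape is a wedge (ramp): 13 × 8 mm base, rising to 11 mm along the y=0 edge and sloping linearly to z=0 at y=8 (dimensions read to the nearest mm from the axis ticks). For the g-code, the solid's height is divided into equal slices at the stated Δz and each level perimeter traced with G1 moves after a G0 lift.

; perimeter-only toolpath
G21 ; units = mm
G90 ; absolute positioning
G28 ; home
; layer 1
G0 Z1.8
G0 X0.0 Y0.0
G1 X13.0 Y0.0
G1 X13.0 Y6.7
G1 X0.0 Y6.7
G1 X0.0 Y0.0
; layer 2
G0 Z3.7
G0 X0.0 Y0.0
G1 X13.0 Y0.0
G1 X13.0 Y5.3
G1 X0.0 Y5.3
G1 X0.0 Y0.0
; layer 3
G0 Z5.5
G0 X0.0 Y0.0
G1 X13.0 Y0.0
G1 X13.0 Y4.0
G1 X0.0 Y4.0
G1 X0.0 Y0.0
; layer 4
G0 Z7.3
G0 X0.0 Y0.0
G1 X13.0 Y0.0
G1 X13.0 Y2.7
G1 X0.0 Y2.7
G1 X0.0 Y0.0
; layer 5
G0 Z9.2
G0 X0.0 Y0.0
G1 X13.0 Y0.0
G1 X13.0 Y1.3
G1 X0.0 Y1.3
G1 X0.0 Y0.0
M2 ; end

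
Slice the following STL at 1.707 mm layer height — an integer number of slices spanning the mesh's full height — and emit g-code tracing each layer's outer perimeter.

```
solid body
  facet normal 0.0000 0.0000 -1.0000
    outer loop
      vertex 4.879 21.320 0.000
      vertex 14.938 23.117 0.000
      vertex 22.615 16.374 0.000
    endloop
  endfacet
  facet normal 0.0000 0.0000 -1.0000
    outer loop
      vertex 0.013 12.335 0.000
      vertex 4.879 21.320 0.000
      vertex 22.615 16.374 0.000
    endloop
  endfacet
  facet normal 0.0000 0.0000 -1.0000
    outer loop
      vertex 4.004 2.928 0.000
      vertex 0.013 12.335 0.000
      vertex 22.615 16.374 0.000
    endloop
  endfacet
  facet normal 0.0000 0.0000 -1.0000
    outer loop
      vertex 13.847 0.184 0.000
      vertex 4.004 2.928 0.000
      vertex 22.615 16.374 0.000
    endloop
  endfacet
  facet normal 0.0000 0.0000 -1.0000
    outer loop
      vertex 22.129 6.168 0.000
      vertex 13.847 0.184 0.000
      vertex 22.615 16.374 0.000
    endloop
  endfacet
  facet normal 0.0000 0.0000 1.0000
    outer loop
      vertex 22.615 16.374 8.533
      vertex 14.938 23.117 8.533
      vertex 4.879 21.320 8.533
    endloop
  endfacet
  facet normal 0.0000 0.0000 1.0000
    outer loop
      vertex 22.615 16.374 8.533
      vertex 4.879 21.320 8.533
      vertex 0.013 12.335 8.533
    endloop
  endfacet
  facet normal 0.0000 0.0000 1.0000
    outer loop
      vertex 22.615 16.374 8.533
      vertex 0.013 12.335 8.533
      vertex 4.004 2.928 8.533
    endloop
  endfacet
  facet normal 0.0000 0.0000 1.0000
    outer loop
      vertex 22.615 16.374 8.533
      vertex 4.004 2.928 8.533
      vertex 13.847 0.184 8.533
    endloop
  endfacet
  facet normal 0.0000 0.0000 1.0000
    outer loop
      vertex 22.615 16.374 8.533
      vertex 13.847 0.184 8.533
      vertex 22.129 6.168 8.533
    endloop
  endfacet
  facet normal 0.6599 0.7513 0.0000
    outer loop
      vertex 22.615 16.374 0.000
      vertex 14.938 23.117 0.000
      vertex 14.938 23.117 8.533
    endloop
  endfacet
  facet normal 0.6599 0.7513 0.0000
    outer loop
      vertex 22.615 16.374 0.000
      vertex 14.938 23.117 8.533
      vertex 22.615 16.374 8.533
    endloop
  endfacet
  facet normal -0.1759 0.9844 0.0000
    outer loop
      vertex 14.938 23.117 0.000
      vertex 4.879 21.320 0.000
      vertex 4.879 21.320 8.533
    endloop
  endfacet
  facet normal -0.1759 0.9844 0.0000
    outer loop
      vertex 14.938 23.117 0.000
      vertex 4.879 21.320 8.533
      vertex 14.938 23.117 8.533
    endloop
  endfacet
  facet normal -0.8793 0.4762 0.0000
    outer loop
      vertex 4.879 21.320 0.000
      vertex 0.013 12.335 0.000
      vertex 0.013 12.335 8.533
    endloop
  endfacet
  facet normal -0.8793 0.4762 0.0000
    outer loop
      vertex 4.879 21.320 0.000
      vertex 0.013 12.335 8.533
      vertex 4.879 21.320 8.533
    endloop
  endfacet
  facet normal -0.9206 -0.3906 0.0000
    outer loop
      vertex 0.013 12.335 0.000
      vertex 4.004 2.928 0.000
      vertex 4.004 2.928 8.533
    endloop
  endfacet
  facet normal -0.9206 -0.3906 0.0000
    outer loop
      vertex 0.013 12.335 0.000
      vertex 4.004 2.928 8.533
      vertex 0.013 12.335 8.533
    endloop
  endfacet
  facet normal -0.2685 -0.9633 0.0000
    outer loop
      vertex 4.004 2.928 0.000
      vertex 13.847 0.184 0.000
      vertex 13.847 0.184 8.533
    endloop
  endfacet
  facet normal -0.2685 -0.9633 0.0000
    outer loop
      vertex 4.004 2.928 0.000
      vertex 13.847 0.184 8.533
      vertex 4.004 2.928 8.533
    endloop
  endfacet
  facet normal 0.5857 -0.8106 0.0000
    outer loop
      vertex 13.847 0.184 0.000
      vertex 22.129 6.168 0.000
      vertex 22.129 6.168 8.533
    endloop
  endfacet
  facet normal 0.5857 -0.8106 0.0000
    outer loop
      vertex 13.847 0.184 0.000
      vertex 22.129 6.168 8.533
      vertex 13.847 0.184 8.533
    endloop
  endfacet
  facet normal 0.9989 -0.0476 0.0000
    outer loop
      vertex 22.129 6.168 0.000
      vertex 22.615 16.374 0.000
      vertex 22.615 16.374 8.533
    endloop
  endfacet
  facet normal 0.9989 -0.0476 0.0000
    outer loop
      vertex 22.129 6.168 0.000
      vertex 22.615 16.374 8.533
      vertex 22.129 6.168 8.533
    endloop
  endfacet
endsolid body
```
; perimeter-only toolpath
G21 ; units = mm
G90 ; absolute positioning
G28 ; home
; layer 1
G0 Z1.707
G0 X22.615 Y16.374
G1 X14.938 Y23.117
G1 X4.879 Y21.320
G1 X0.013 Y12.335
G1 X4.004 Y2.928
G1 X13.847 Y0.184
G1 X22.129 Y6.168
G1 X22.615 Y16.374
; layer 2
G0 Z3.413
G0 X22.615 Y16.374
G1 X14.938 Y23.117
G1 X4.879 Y21.320
G1 X0.013 Y12.335
G1 X4.004 Y2.928
G1 X13.847 Y0.184
G1 X22.129 Y6.168
G1 X22.615 Y16.374
; layer 3
G0 Z5.120
G0 X22.615 Y16.374
G1 X14.938 Y23.117
G1 X4.879 Y21.320
G1 X0.013 Y12.335
G1 X4.004 Y2.928
G1 X13.847 Y0.184
G1 X22.129 Y6.168
G1 X22.615 Y16.374
; layer 4
G0 Z6.826
G0 X22.615 Y16.374
G1 X14.938 Y23.117
G1 X4.879 Y21.320
G1 X0.013 Y12.335
G1 X4.004 Y2.928
G1 X13.847 Y0.184
G1 X22.129 Y6.168
G1 X22.615 Y16.374
; layer 5
G0 Z8.533
G0 X22.615 Y16.374
G1 X14.938 Y23.117
G1 X4.879 Y21.320
G1 X0.013 Y12.335
G1 X4.004 Y2.928
G1 X13.847 Y0.184
G1 X22.129 Y6.168
G1 X22.615 Y16.374
M2 ; end

The solid is a regular 7-sided prism (a cylinder approximated with 7 flat sides), circumscribed radius ≈ 11.8 mm, height ≈ 8.53 mm. Slicing at Δz = 1.707 mm — 5 equal slices spanning the solid's height, so layer i sits at z = i·h/5 — gives 5 non-empty perimeters. Each is a 7-segment closed polygon; G0 lifts to the layer z and rapids to the start vertex, then G1 traces the edges.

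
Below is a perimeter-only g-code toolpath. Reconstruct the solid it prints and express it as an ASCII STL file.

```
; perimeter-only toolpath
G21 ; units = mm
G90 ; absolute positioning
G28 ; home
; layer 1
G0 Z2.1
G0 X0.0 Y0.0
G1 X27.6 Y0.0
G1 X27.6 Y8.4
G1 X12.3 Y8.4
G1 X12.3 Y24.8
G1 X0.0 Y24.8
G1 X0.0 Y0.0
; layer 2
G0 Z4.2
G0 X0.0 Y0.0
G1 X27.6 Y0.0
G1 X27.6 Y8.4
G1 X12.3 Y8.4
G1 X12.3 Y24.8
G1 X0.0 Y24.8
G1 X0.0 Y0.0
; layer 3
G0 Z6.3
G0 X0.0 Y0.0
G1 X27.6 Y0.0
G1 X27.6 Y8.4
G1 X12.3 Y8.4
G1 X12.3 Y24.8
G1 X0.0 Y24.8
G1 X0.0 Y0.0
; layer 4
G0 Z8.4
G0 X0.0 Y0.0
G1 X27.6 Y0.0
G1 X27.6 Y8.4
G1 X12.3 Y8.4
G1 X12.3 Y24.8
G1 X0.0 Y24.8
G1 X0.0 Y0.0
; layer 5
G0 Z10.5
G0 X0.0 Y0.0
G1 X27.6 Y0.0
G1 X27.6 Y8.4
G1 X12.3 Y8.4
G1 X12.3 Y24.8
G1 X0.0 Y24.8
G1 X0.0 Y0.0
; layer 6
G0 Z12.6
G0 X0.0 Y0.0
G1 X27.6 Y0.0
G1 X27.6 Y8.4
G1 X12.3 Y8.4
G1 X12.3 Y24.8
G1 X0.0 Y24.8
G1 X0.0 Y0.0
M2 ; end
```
solid part
  facet normal 0.0000 0.0000 -1.0000
    outer loop
      vertex 27.6 8.4 0.0
      vertex 27.6 0.0 0.0
      vertex 0.0 0.0 0.0
    endloop
  endfacet
  facet normal 0.0000 0.0000 -1.0000
    outer loop
      vertex 12.3 8.4 0.0
      vertex 27.6 8.4 0.0
      vertex 0.0 0.0 0.0
    endloop
  endfacet
  facet normal 0.0000 0.0000 -1.0000
    outer loop
      vertex 12.3 24.8 0.0
      vertex 12.3 8.4 0.0
      vertex 0.0 0.0 0.0
    endloop
  endfacet
  facet normal 0.0000 0.0000 -1.0000
    outer loop
      vertex 0.0 24.8 0.0
      vertex 12.3 24.8 0.0
      vertex 0.0 0.0 0.0
    endloop
  endfacet
  facet normal 0.0000 0.0000 1.0000
    outer loop
      vertex 0.0 0.0 12.6
      vertex 27.6 0.0 12.6
      vertex 27.6 8.4 12.6
    endloop
  endfacet
  facet normal 0.0000 0.0000 1.0000
    outer loop
      vertex 0.0 0.0 12.6
      vertex 27.6 8.4 12.6
      vertex 12.3 8.4 12.6
    endloop
  endfacet
  facet normal 0.0000 0.0000 1.0000
    outer loop
      vertex 0.0 0.0 12.6
      vertex 12.3 8.4 12.6
      vertex 12.3 24.8 12.6
    endloop
  endfacet
  facet normal 0.0000 0.0000 1.0000
    outer loop
      vertex 0.0 0.0 12.6
      vertex 12.3 24.8 12.6
      vertex 0.0 24.8 12.6
    endloop
  endfacet
  facet normal 0.0000 -1.0000 0.0000
    outer loop
      vertex 0.0 0.0 0.0
      vertex 27.6 0.0 0.0
      vertex 27.6 0.0 12.6
    endloop
  endfacet
  facet normal 0.0000 -1.0000 0.0000
    outer loop
      vertex 0.0 0.0 0.0
      vertex 27.6 0.0 12.6
      vertex 0.0 0.0 12.6
    endloop
  endfacet
  facet normal 1.0000 0.0000 0.0000
    outer loop
      vertex 27.6 0.0 0.0
      vertex 27.6 8.4 0.0
      vertex 27.6 8.4 12.6
    endloop
  endfacet
  facet normal 1.0000 0.0000 0.0000
    outer loop
      vertex 27.6 0.0 0.0
      vertex 27.6 8.4 12.6
      vertex 27.6 0.0 12.6
    endloop
  endfacet
  facet normal 0.0000 1.0000 0.0000
    outer loop
      vertex 27.6 8.4 0.0
      vertex 12.3 8.4 0.0
      vertex 12.3 8.4 12.6
    endloop
  endfacet
  facet normal 0.0000 1.0000 0.0000
    outer loop
      vertex 27.6 8.4 0.0
      vertex 12.3 8.4 12.6
      vertex 27.6 8.4 12.6
    endloop
  endfacet
  facet normal 1.0000 0.0000 0.0000
    outer loop
      vertex 12.3 8.4 0.0
      vertex 12.3 24.8 0.0
      vertex 12.3 24.8 12.6
    endloop
  endfacet
  facet normal 1.0000 0.0000 0.0000
    outer loop
      vertex 12.3 8.4 0.0
      vertex 12.3 24.8 12.6
      vertex 12.3 8.4 12.6
    endloop
  endfacet
  facet normal 0.0000 1.0000 0.0000
    outer loop
      vertex 12.3 24.8 0.0
      vertex 0.0 24.8 0.0
      vertex 0.0 24.8 12.6
    endloop
  endfacet
  facet normal 0.0000 1.0000 0.0000
    outer loop
      vertex 12.3 24.8 0.0
      vertex 0.0 24.8 12.6
      vertex 12.3 24.8 12.6
    endloop
  endfacet
  facet normal -1.0000 0.0000 0.0000
    outer loop
      vertex 0.0 24.8 0.0
      vertex 0.0 0.0 0.0
      vertex 0.0 0.0 12.6
    endloop
  endfacet
  facet normal -1.0000 0.0000 0.0000
    outer loop
      vertex 0.0 24.8 0.0
      vertex 0.0 0.0 12.6
      vertex 0.0 24.8 12.6
    endloop
  endfacet
endsolid part

The G0 Z moves step by Δz≈2.1 mm. Every layer's G1 loop is the same polygon, so the solid is a straight extrusion of it from z=0 to z≈12.6. Closing with flat bottom and top caps and triangulating gives 20 facets — an L-shaped prism: outer 27.6 × 24.8 mm, arm thicknesses ≈ 8.4 mm (horizontal) and 12.3 mm (vertical), extruded 12.6 mm in z.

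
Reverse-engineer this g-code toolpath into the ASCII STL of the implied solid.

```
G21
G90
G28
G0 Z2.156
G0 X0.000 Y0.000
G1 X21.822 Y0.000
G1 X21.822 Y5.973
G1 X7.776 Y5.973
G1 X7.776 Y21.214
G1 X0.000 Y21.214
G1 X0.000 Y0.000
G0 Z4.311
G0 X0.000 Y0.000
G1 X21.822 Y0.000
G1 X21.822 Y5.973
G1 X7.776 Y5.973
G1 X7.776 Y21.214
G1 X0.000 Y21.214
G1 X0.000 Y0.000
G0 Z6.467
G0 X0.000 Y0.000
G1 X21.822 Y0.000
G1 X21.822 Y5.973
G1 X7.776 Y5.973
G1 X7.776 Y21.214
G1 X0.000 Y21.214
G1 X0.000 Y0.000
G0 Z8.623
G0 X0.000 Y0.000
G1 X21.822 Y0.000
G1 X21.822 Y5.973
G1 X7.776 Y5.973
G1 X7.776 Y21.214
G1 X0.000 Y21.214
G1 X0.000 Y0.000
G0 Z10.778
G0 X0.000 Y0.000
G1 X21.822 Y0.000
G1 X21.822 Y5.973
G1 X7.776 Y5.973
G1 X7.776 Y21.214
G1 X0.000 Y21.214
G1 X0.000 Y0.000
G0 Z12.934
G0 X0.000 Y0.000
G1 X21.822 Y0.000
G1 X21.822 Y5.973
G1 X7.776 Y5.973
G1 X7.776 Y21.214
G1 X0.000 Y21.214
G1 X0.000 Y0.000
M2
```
solid part
  facet normal 0.0000 0.0000 -1.0000
    outer loop
      vertex 21.822 5.973 0.000
      vertex 21.822 0.000 0.000
      vertex 0.000 0.000 0.000
    endloop
  endfacet
  facet normal 0.0000 0.0000 -1.0000
    outer loop
      vertex 7.776 5.973 0.000
      vertex 21.822 5.973 0.000
      vertex 0.000 0.000 0.000
    endloop
  endfacet
  facet normal 0.0000 0.0000 -1.0000
    outer loop
      vertex 7.776 21.214 0.000
      vertex 7.776 5.973 0.000
      vertex 0.000 0.000 0.000
    endloop
  endfacet
  facet normal 0.0000 0.0000 -1.0000
    outer loop
      vertex 0.000 21.214 0.000
      vertex 7.776 21.214 0.000
      vertex 0.000 0.000 0.000
    endloop
  endfacet
  facet normal 0.0000 0.0000 1.0000
    outer loop
      vertex 0.000 0.000 12.934
      vertex 21.822 0.000 12.934
      vertex 21.822 5.973 12.934
    endloop
  endfacet
  facet normal 0.0000 0.0000 1.0000
    outer loop
      vertex 0.000 0.000 12.934
      vertex 21.822 5.973 12.934
      vertex 7.776 5.973 12.934
    endloop
  endfacet
  facet normal 0.0000 0.0000 1.0000
    outer loop
      vertex 0.000 0.000 12.934
      vertex 7.776 5.973 12.934
      vertex 7.776 21.214 12.934
    endloop
  endfacet
  facet normal 0.0000 0.0000 1.0000
    outer loop
      vertex 0.000 0.000 12.934
      vertex 7.776 21.214 12.934
      vertex 0.000 21.214 12.934
    endloop
  endfacet
  facet normal 0.0000 -1.0000 0.0000
    outer loop
      vertex 0.000 0.000 0.000
      vertex 21.822 0.000 0.000
      vertex 21.822 0.000 12.934
    endloop
  endfacet
  facet normal 0.0000 -1.0000 0.0000
    outer loop
      vertex 0.000 0.000 0.000
      vertex 21.822 0.000 12.934
      vertex 0.000 0.000 12.934
    endloop
  endfacet
  facet normal 1.0000 0.0000 0.0000
    outer loop
      vertex 21.822 0.000 0.000
      vertex 21.822 5.973 0.000
      vertex 21.822 5.973 12.934
    endloop
  endfacet
  facet normal 1.0000 0.0000 0.0000
    outer loop
      vertex 21.822 0.000 0.000
      vertex 21.822 5.973 12.934
      vertex 21.822 0.000 12.934
    endloop
  endfacet
  facet normal 0.0000 1.0000 0.0000
    outer loop
      vertex 21.822 5.973 0.000
      vertex 7.776 5.973 0.000
      vertex 7.776 5.973 12.934
    endloop
  endfacet
  facet normal 0.0000 1.0000 0.0000
    outer loop
      vertex 21.822 5.973 0.000
      vertex 7.776 5.973 12.934
      vertex 21.822 5.973 12.934
    endloop
  endfacet
  facet normal 1.0000 0.0000 0.0000
    outer loop
      vertex 7.776 5.973 0.000
      vertex 7.776 21.214 0.000
      vertex 7.776 21.214 12.934
    endloop
  endfacet
  facet normal 1.0000 0.0000 0.0000
    outer loop
      vertex 7.776 5.973 0.000
      vertex 7.776 21.214 12.934
      vertex 7.776 5.973 12.934
    endloop
  endfacet
  facet normal 0.0000 1.0000 0.0000
    outer loop
      vertex 7.776 21.214 0.000
      vertex 0.000 21.214 0.000
      vertex 0.000 21.214 12.934
    endloop
  endfacet
  facet normal 0.0000 1.0000 0.0000
    outer loop
      vertex 7.776 21.214 0.000
      vertex 0.000 21.214 12.934
      vertex 7.776 21.214 12.934
    endloop
  endfacet
  facet normal -1.0000 0.0000 0.0000
    outer loop
      vertex 0.000 21.214 0.000
      vertex 0.000 0.000 0.000
      vertex 0.000 0.000 12.934
    endloop
  endfacet
  facet normal -1.0000 0.0000 0.0000
    outer loop
      vertex 0.000 21.214 0.000
      vertex 0.000 0.000 12.934
      vertex 0.000 21.214 12.934
    endloop
  endfacet
endsolid part

The G0 Z moves step by Δz≈2.156 mm. Every layer's G1 loop is the same polygon, so the solid is a straight extrusion of it from z=0 to z≈12.9. Closing with flat bottom and top caps and triangulating gives 20 facets — an L-shaped prism: outer 21.8 × 21.2 mm, arm thicknesses ≈ 5.97 mm (horizontal) and 7.78 mm (vertical), extruded 12.9 mm in z.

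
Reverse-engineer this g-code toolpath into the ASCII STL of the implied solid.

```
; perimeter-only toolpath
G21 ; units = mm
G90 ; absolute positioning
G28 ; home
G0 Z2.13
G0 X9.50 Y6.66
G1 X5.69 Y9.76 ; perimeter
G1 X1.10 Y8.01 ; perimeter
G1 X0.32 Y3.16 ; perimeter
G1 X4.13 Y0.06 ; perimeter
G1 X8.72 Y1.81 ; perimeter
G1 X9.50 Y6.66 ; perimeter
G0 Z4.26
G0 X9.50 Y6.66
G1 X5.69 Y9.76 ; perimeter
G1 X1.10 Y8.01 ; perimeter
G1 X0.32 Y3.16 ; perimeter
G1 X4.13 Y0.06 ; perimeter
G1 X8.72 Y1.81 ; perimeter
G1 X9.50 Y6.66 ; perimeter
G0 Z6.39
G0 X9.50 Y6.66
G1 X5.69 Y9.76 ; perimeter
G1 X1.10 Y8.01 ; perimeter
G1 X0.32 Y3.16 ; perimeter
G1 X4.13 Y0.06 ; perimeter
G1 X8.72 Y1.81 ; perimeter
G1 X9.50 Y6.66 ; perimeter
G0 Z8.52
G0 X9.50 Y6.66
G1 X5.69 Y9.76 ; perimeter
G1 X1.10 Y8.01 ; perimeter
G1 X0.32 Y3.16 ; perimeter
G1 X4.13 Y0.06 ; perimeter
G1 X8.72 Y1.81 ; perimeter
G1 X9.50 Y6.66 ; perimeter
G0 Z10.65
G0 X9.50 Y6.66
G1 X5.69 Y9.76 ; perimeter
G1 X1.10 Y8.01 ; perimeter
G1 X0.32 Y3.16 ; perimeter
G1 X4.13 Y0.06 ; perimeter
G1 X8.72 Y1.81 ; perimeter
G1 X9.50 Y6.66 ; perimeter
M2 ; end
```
solid part
  facet normal 0.0000 0.0000 -1.0000
    outer loop
      vertex 1.10 8.01 0.00
      vertex 5.69 9.76 0.00
      vertex 9.50 6.66 0.00
    endloop
  endfacet
  facet normal 0.0000 0.0000 -1.0000
    outer loop
      vertex 0.32 3.16 0.00
      vertex 1.10 8.01 0.00
      vertex 9.50 6.66 0.00
    endloop
  endfacet
  facet normal 0.0000 0.0000 -1.0000
    outer loop
      vertex 4.13 0.06 0.00
      vertex 0.32 3.16 0.00
      vertex 9.50 6.66 0.00
    endloop
  endfacet
  facet normal 0.0000 0.0000 -1.0000
    outer loop
      vertex 8.72 1.81 0.00
      vertex 4.13 0.06 0.00
      vertex 9.50 6.66 0.00
    endloop
  endfacet
  facet normal 0.0000 0.0000 1.0000
    outer loop
      vertex 9.50 6.66 10.65
      vertex 5.69 9.76 10.65
      vertex 1.10 8.01 10.65
    endloop
  endfacet
  facet normal 0.0000 0.0000 1.0000
    outer loop
      vertex 9.50 6.66 10.65
      vertex 1.10 8.01 10.65
      vertex 0.32 3.16 10.65
    endloop
  endfacet
  facet normal 0.0000 0.0000 1.0000
    outer loop
      vertex 9.50 6.66 10.65
      vertex 0.32 3.16 10.65
      vertex 4.13 0.06 10.65
    endloop
  endfacet
  facet normal 0.0000 0.0000 1.0000
    outer loop
      vertex 9.50 6.66 10.65
      vertex 4.13 0.06 10.65
      vertex 8.72 1.81 10.65
    endloop
  endfacet
  facet normal 0.6311 0.7757 0.0000
    outer loop
      vertex 9.50 6.66 0.00
      vertex 5.69 9.76 0.00
      vertex 5.69 9.76 10.65
    endloop
  endfacet
  facet normal 0.6311 0.7757 0.0000
    outer loop
      vertex 9.50 6.66 0.00
      vertex 5.69 9.76 10.65
      vertex 9.50 6.66 10.65
    endloop
  endfacet
  facet normal -0.3562 0.9344 0.0000
    outer loop
      vertex 5.69 9.76 0.00
      vertex 1.10 8.01 0.00
      vertex 1.10 8.01 10.65
    endloop
  endfacet
  facet normal -0.3562 0.9344 0.0000
    outer loop
      vertex 5.69 9.76 0.00
      vertex 1.10 8.01 10.65
      vertex 5.69 9.76 10.65
    endloop
  endfacet
  facet normal -0.9873 0.1588 0.0000
    outer loop
      vertex 1.10 8.01 0.00
      vertex 0.32 3.16 0.00
      vertex 0.32 3.16 10.65
    endloop
  endfacet
  facet normal -0.9873 0.1588 0.0000
    outer loop
      vertex 1.10 8.01 0.00
      vertex 0.32 3.16 10.65
      vertex 1.10 8.01 10.65
    endloop
  endfacet
  facet normal -0.6311 -0.7757 0.0000
    outer loop
      vertex 0.32 3.16 0.00
      vertex 4.13 0.06 0.00
      vertex 4.13 0.06 10.65
    endloop
  endfacet
  facet normal -0.6311 -0.7757 0.0000
    outer loop
      vertex 0.32 3.16 0.00
      vertex 4.13 0.06 10.65
      vertex 0.32 3.16 10.65
    endloop
  endfacet
  facet normal 0.3562 -0.9344 0.0000
    outer loop
      vertex 4.13 0.06 0.00
      vertex 8.72 1.81 0.00
      vertex 8.72 1.81 10.65
    endloop
  endfacet
  facet normal 0.3562 -0.9344 0.0000
    outer loop
      vertex 4.13 0.06 0.00
      vertex 8.72 1.81 10.65
      vertex 4.13 0.06 10.65
    endloop
  endfacet
  facet normal 0.9873 -0.1588 0.0000
    outer loop
      vertex 8.72 1.81 0.00
      vertex 9.50 6.66 0.00
      vertex 9.50 6.66 10.65
    endloop
  endfacet
  facet normal 0.9873 -0.1588 0.0000
    outer loop
      vertex 8.72 1.81 0.00
      vertex 9.50 6.66 10.65
      vertex 8.72 1.81 10.65
    endloop
  endfacet
endsolid part

The G0 Z moves step by Δz≈2.13 mm. Every layer's G1 loop is the same polygon, so the solid is a straight extrusion of it from z=0 to z≈10.7. Closing with flat bottom and top caps and triangulating gives 20 facets — a regular 6-sided prism (a cylinder approximated with 6 flat sides), circumscribed radius ≈ 4.91 mm, height ≈ 10.7 mm.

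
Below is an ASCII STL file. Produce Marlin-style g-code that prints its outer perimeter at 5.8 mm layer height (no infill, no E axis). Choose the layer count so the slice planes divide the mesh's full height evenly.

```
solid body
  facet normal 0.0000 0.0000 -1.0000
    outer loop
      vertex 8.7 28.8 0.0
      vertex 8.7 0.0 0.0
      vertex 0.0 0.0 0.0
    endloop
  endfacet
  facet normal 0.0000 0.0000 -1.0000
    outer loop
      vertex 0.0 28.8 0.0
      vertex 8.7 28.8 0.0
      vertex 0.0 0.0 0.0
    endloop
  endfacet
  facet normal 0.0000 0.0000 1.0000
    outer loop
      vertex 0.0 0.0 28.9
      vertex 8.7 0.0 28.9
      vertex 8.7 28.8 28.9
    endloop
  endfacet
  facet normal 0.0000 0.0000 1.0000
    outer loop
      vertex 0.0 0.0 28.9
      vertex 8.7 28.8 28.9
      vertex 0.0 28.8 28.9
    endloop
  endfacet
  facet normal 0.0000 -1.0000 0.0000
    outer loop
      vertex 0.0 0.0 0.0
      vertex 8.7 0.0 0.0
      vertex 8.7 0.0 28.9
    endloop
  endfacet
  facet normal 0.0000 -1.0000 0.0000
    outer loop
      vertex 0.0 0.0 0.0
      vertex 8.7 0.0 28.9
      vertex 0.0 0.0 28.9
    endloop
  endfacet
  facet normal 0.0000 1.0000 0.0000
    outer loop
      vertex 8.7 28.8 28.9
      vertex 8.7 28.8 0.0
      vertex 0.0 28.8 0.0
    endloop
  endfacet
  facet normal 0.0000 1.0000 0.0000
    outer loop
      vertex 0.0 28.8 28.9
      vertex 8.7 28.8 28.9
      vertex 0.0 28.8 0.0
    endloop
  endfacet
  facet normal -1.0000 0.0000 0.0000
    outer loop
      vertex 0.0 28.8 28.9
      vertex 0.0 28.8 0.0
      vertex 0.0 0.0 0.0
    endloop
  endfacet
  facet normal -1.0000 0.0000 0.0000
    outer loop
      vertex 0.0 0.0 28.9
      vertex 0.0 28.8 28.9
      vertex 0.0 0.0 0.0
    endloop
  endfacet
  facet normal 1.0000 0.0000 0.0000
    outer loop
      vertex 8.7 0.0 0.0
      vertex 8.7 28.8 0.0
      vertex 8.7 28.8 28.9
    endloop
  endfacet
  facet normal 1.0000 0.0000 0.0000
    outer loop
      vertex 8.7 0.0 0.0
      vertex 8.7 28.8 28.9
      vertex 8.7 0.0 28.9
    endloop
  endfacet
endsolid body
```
; perimeter-only toolpath
G21 ; units = mm
G90 ; absolute positioning
G28 ; home
; layer 1
G0 Z5.8
G0 X0.0 Y0.0
G1 X8.7 Y0.0
G1 X8.7 Y28.8
G1 X0.0 Y28.8
G1 X0.0 Y0.0
; layer 2
G0 Z11.6
G0 X0.0 Y0.0
G1 X8.7 Y0.0
G1 X8.7 Y28.8
G1 X0.0 Y28.8
G1 X0.0 Y0.0
; layer 3
G0 Z17.3
G0 X0.0 Y0.0
G1 X8.7 Y0.0
G1 X8.7 Y28.8
G1 X0.0 Y28.8
G1 X0.0 Y0.0
; layer 4
G0 Z23.1
G0 X0.0 Y0.0
G1 X8.7 Y0.0
G1 X8.7 Y28.8
G1 X0.0 Y28.8
G1 X0.0 Y0.0
; layer 5
G0 Z28.9
G0 X0.0 Y0.0
G1 X8.7 Y0.0
G1 X8.7 Y28.8
G1 X0.0 Y28.8
G1 X0.0 Y0.0
M2 ; end

The solid is a rectangular box, roughly 8.7 × 28.8 mm footprint and 28.9 mm tall. Slicing at Δz = 5.8 mm — 5 equal slices spanning the solid's height, so layer i sits at z = i·h/5 — gives 5 non-empty perimeters. Each is a 4-segment closed polygon; G0 lifts to the layer z and rapids to the start vertex, then G1 traces the edges.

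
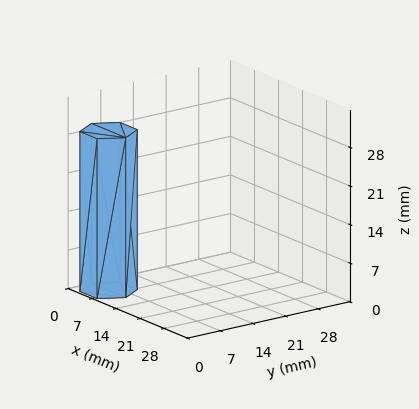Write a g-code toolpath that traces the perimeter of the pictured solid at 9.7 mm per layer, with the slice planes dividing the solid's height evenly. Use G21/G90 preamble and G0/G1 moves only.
Reading the render: the shape is a regular 6-sided prism (a cylinder approximated with 6 flat sides), circumscribed radius ≈ 5 mm, height ≈ 29 mm (dimensions read to the nearest mm from the axis ticks). For the g-code, the solid's height is divided into equal slices at the stated Δz and each level perimeter traced with G1 moves after a G0 lift.

; perimeter-only toolpath
G21 ; units = mm
G90 ; absolute positioning
G28 ; home
; layer 1
G0 Z9.7
G0 X10.0 Y5.0
G1 X7.5 Y9.3
G1 X2.5 Y9.3
G1 X0.0 Y5.0
G1 X2.5 Y0.7
G1 X7.5 Y0.7
G1 X10.0 Y5.0
; layer 2
G0 Z19.3
G0 X10.0 Y5.0
G1 X7.5 Y9.3
G1 X2.5 Y9.3
G1 X0.0 Y5.0
G1 X2.5 Y0.7
G1 X7.5 Y0.7
G1 X10.0 Y5.0
; layer 3
G0 Z29.0
G0 X10.0 Y5.0
G1 X7.5 Y9.3
G1 X2.5 Y9.3
G1 X0.0 Y5.0
G1 X2.5 Y0.7
G1 X7.5 Y0.7
G1 X10.0 Y5.0
M2 ; end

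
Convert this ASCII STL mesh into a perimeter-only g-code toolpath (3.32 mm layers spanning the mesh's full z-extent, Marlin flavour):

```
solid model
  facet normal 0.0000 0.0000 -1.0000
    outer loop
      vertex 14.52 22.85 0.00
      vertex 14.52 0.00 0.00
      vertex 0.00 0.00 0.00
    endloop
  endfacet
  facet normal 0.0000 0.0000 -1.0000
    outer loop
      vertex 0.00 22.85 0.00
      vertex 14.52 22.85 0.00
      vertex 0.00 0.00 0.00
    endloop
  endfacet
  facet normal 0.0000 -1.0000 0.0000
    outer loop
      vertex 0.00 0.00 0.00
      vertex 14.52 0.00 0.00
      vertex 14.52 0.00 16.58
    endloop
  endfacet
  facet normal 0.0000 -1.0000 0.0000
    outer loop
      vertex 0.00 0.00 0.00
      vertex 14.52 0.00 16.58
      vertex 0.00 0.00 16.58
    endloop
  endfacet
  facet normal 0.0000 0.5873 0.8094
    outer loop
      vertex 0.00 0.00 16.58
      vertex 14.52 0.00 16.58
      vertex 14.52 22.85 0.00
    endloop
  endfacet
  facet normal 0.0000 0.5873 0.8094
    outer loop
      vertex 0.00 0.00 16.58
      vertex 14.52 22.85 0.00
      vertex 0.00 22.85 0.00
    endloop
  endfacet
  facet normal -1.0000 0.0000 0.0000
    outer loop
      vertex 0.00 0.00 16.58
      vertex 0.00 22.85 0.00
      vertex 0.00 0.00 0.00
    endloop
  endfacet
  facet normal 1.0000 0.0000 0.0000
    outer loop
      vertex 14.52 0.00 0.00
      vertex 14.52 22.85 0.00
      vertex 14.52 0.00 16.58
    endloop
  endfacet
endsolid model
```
; perimeter-only toolpath
G21 ; units = mm
G90 ; absolute positioning
G28 ; home
; layer 1
G0 Z3.32
G0 X0.00 Y0.00
G1 X14.52 Y0.00
G1 X14.52 Y18.28
G1 X0.00 Y18.28
G1 X0.00 Y0.00
; layer 2
G0 Z6.63
G0 X0.00 Y0.00
G1 X14.52 Y0.00
G1 X14.52 Y13.71
G1 X0.00 Y13.71
G1 X0.00 Y0.00
; layer 3
G0 Z9.95
G0 X0.00 Y0.00
G1 X14.52 Y0.00
G1 X14.52 Y9.14
G1 X0.00 Y9.14
G1 X0.00 Y0.00
; layer 4
G0 Z13.26
G0 X0.00 Y0.00
G1 X14.52 Y0.00
G1 X14.52 Y4.57
G1 X0.00 Y4.57
G1 X0.00 Y0.00
M2 ; end

The solid is a wedge (ramp): 14.5 × 22.9 mm base, rising to 16.6 mm along the y=0 edge and sloping linearly to z=0 at y=22.9. Slicing at Δz = 3.32 mm — 5 equal slices spanning the solid's height, so layer i sits at z = i·h/5 — gives 4 non-empty perimeters. Each is a 4-segment closed polygon; G0 lifts to the layer z and rapids to the start vertex, then G1 traces the edges. The cross-section shrinks linearly with z (the slice at the apex is degenerate and omitted).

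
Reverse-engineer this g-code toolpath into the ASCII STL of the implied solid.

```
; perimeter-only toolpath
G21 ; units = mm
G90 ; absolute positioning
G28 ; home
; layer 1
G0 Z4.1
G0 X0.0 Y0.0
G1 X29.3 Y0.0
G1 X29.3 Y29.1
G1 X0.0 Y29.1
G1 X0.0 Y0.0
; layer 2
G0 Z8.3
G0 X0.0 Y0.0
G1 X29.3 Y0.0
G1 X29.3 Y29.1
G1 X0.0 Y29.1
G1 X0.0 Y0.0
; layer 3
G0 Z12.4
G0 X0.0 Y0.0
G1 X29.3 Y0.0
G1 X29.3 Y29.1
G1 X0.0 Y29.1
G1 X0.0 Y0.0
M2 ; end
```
solid part
  facet normal 0.0000 0.0000 -1.0000
    outer loop
      vertex 29.3 29.1 0.0
      vertex 29.3 0.0 0.0
      vertex 0.0 0.0 0.0
    endloop
  endfacet
  facet normal 0.0000 0.0000 -1.0000
    outer loop
      vertex 0.0 29.1 0.0
      vertex 29.3 29.1 0.0
      vertex 0.0 0.0 0.0
    endloop
  endfacet
  facet normal 0.0000 0.0000 1.0000
    outer loop
      vertex 0.0 0.0 12.4
      vertex 29.3 0.0 12.4
      vertex 29.3 29.1 12.4
    endloop
  endfacet
  facet normal 0.0000 0.0000 1.0000
    outer loop
      vertex 0.0 0.0 12.4
      vertex 29.3 29.1 12.4
      vertex 0.0 29.1 12.4
    endloop
  endfacet
  facet normal 0.0000 -1.0000 0.0000
    outer loop
      vertex 0.0 0.0 0.0
      vertex 29.3 0.0 0.0
      vertex 29.3 0.0 12.4
    endloop
  endfacet
  facet normal 0.0000 -1.0000 0.0000
    outer loop
      vertex 0.0 0.0 0.0
      vertex 29.3 0.0 12.4
      vertex 0.0 0.0 12.4
    endloop
  endfacet
  facet normal 0.0000 1.0000 0.0000
    outer loop
      vertex 29.3 29.1 12.4
      vertex 29.3 29.1 0.0
      vertex 0.0 29.1 0.0
    endloop
  endfacet
  facet normal 0.0000 1.0000 0.0000
    outer loop
      vertex 0.0 29.1 12.4
      vertex 29.3 29.1 12.4
      vertex 0.0 29.1 0.0
    endloop
  endfacet
  facet normal -1.0000 0.0000 0.0000
    outer loop
      vertex 0.0 29.1 12.4
      vertex 0.0 29.1 0.0
      vertex 0.0 0.0 0.0
    endloop
  endfacet
  facet normal -1.0000 0.0000 0.0000
    outer loop
      vertex 0.0 0.0 12.4
      vertex 0.0 29.1 12.4
      vertex 0.0 0.0 0.0
    endloop
  endfacet
  facet normal 1.0000 0.0000 0.0000
    outer loop
      vertex 29.3 0.0 0.0
      vertex 29.3 29.1 0.0
      vertex 29.3 29.1 12.4
    endloop
  endfacet
  facet normal 1.0000 0.0000 0.0000
    outer loop
      vertex 29.3 0.0 0.0
      vertex 29.3 29.1 12.4
      vertex 29.3 0.0 12.4
    endloop
  endfacet
endsolid part

The G0 Z moves step by Δz≈4.1 mm. Every layer's G1 loop is the same polygon, so the solid is a straight extrusion of it from z=0 to z≈12.4. Closing with flat bottom and top caps and triangulating gives 12 facets — a rectangular box, roughly 29.3 × 29.1 mm footprint and 12.4 mm tall.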